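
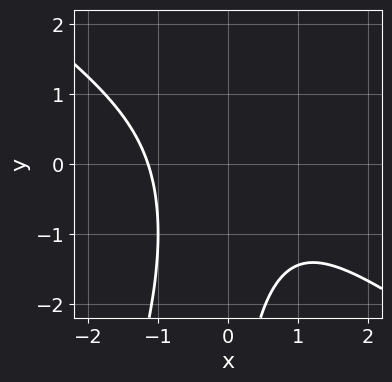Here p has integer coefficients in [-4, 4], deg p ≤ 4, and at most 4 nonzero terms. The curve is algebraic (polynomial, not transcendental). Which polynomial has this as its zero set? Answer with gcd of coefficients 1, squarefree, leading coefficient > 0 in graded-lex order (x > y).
deg p = 3.
Checking where it meets the axes: no y-intercept at any integer in the box.
Together with the visible shape, these determine p as stated.

2*x^3 + 2*x^2*y - x*y^2 + 3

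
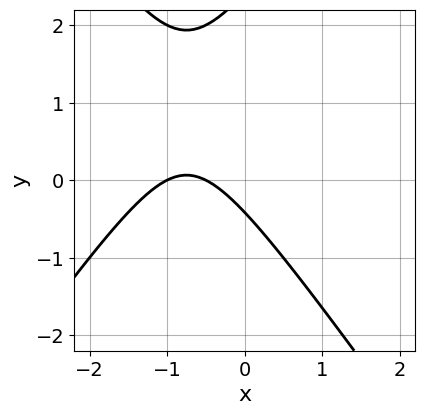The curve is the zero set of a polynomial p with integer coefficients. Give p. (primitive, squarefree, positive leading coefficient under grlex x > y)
2*x^2 - y^2 + 3*x + 2*y + 1

deg p = 2.
From the visible intercepts: it crosses the x-axis at the gridline x = -1.
Solving for integer coefficients yields p as stated.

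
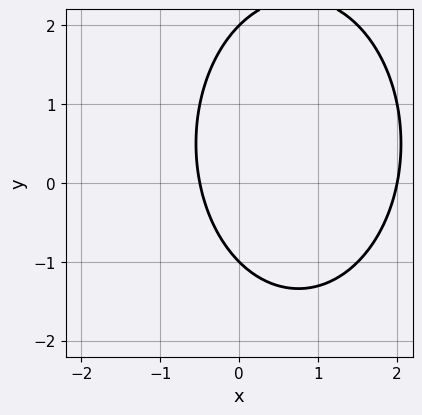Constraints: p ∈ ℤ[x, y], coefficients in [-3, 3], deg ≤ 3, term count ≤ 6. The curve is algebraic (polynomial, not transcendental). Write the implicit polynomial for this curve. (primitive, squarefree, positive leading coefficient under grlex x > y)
2*x^2 + y^2 - 3*x - y - 2

The degree is 2 — the shape is more complex than any degree-1 curve.
From the axis intercepts and sections: it meets the x-axis at x = 2 (among the integer gridlines); among the integer gridlines, it crosses the y-axis at y ∈ {-1, 2}.
Solving for integer coefficients yields p as stated.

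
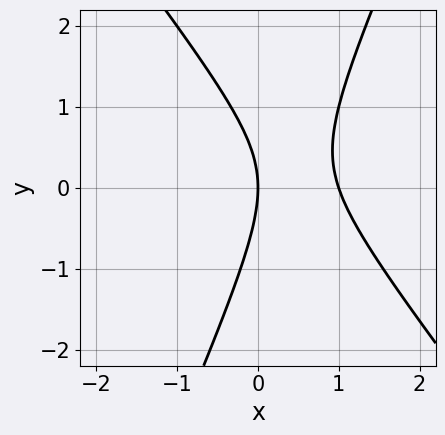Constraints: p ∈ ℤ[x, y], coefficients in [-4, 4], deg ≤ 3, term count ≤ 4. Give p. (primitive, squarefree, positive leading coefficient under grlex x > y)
3*x^2 + x*y - y^2 - 3*x

1. deg p = 2. No degree-1 curve has this shape.
2. Observable constraints: the x-axis gridline crossings are at x ∈ {0, 1}; one y-axis crossing is at y = 0.
3. Solving for integer coefficients yields p as stated.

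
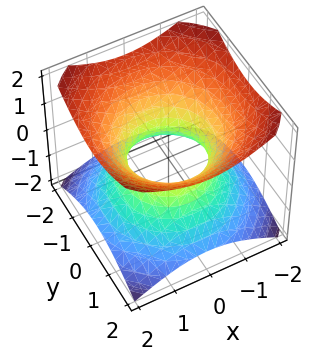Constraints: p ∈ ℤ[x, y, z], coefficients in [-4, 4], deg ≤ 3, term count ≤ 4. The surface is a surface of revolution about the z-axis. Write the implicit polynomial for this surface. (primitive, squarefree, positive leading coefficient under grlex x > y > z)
2*x^2 + 2*y^2 - 3*z^2 - 2

First, degree: the shape is more complex than any degree-1 surface, so deg p = 2.
Then, symmetries: the z-axis is an axis of rotation, so x and y enter only as x² + y².
Then, observable constraints: no z-intercept at any integer in the box; among the integer gridlines, it crosses the x-axis at x ∈ {-1, 1}; a circular section at z = 0 has radius exactly 1; the y-axis gridline crossings are at y ∈ {-1, 1}.
Finally, matching integer coefficients to the picture gives p.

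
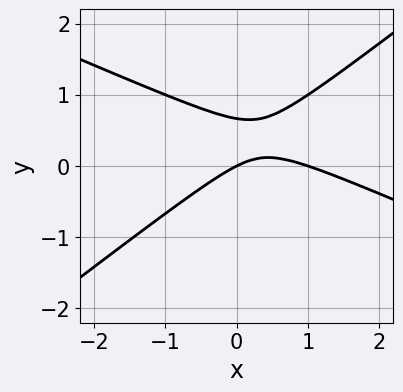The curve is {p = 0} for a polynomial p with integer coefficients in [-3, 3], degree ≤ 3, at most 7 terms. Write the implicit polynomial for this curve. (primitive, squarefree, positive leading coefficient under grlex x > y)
x^2 + x*y - 3*y^2 - x + 2*y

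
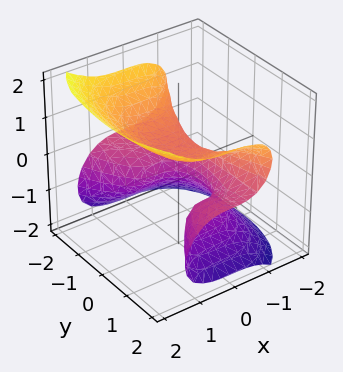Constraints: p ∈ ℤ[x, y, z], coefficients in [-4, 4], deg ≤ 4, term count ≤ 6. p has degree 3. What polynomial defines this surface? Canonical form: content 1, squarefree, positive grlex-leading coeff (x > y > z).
(a) deg p = 3. The shape is more complex than any degree-2 surface.
(b) Checking where it meets the axes: it misses every integer gridline on the y-axis.
(c) Assembling these constraints gives the stated polynomial.

3*x^3 + 2*y^2*z - 3*z^3 - 2*z^2 + 1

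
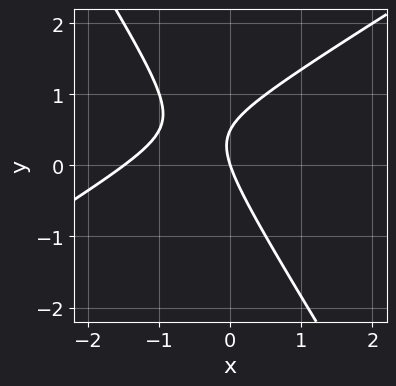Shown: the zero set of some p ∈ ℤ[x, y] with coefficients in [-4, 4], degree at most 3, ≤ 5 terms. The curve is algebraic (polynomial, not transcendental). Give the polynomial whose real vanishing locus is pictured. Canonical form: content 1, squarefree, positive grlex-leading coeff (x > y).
2*x^2 - 2*x*y - 2*y^2 + 3*x + y

deg p = 2. No degree-1 curve has this shape.
From the visible intercepts: it crosses the x-axis at the gridline x = 0; it crosses the y-axis at the gridline y = 0.
Putting this together gives p.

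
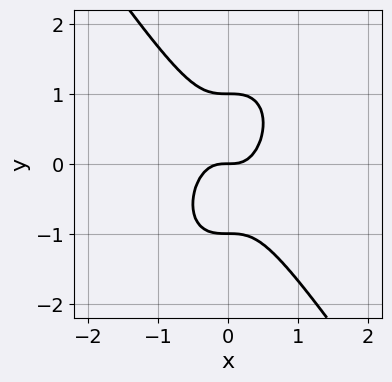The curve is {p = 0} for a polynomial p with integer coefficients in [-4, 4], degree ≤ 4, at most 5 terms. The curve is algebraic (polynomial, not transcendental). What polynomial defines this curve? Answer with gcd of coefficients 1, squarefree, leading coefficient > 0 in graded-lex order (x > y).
3*x^3 + y^3 - y

(a) Degree: a generic line meets the curve in up to 3 points, so deg p = 3.
(b) From the axis intercepts and sections: the y-axis gridline crossings are at y ∈ {-1, 0, 1}; it meets the x-axis at x = 0 (among the integer gridlines).
(c) The integer polynomial consistent with all of this is the stated p.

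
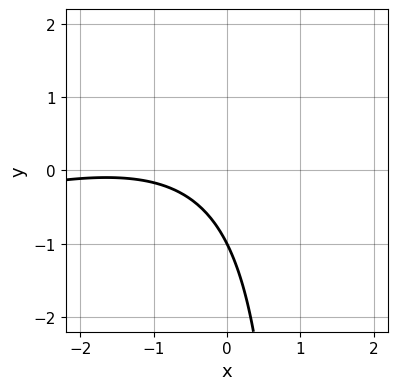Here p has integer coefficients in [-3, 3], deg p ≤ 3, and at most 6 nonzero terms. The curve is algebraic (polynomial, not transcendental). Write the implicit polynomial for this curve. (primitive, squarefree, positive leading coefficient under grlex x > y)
x^2 - 3*x*y + 3*x + 3*y + 3

First, degree: a generic line meets the curve in up to 2 points, so deg p = 2.
Next, against the integer gridlines: it crosses the y-axis at the gridline y = -1; no x-intercept at any integer in the box.
Finally, these observations pin down the coefficients.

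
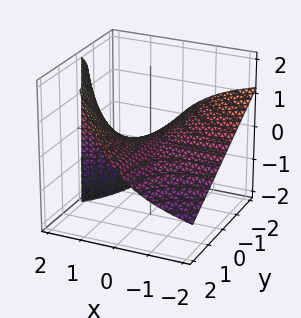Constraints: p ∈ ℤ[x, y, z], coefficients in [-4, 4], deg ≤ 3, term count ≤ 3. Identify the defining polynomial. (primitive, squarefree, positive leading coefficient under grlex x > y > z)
x*y + x*z - 2*z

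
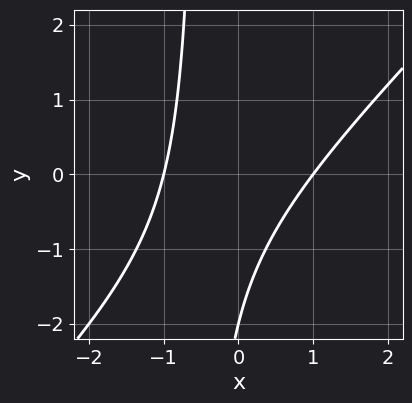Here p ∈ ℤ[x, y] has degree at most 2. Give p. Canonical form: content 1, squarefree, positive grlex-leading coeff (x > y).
First, the degree is 2 — no degree-1 curve has this shape.
Next, observable constraints: among the integer gridlines, it crosses the x-axis at x ∈ {-1, 1}; it crosses the y-axis at the gridline y = -2.
Finally, solving for integer coefficients yields p as stated.

2*x^2 - 2*x*y - y - 2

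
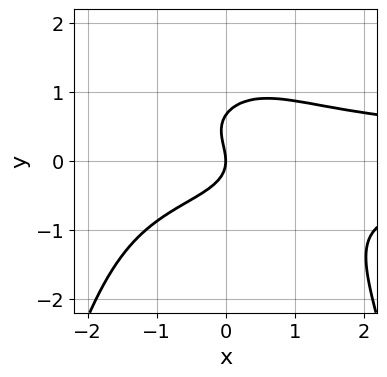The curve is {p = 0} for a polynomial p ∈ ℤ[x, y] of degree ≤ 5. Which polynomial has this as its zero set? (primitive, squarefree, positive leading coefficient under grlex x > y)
(a) Degree: a generic line meets the curve in up to 4 points, so deg p = 4.
(b) From the axis intercepts and sections: it meets the x-axis at x = 0 (among the integer gridlines); one y-axis crossing is at y = 0.
(c) Together with the visible shape, these determine p as stated.

2*x^2*y^2 + 3*y^3 - 2*y^2 - 2*x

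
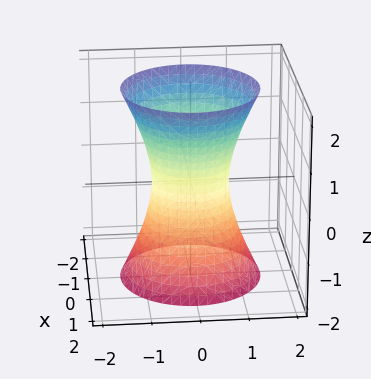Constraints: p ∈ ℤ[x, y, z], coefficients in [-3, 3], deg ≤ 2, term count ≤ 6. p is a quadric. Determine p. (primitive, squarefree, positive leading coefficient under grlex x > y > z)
3*x^2 + 3*y^2 - z^2 - 2

1. deg p = 2.
2. Symmetry: the surface is invariant under rotation about z: p = q(x² + y², z); the z ↦ −z reflection is a symmetry, so z appears only in even powers.
3. Checking where it meets the axes: a circular section at z = 2 has radius between 1 and 2; it misses every integer gridline on the z-axis.
4. Assembling these constraints gives the stated polynomial.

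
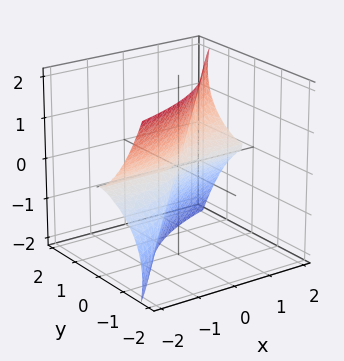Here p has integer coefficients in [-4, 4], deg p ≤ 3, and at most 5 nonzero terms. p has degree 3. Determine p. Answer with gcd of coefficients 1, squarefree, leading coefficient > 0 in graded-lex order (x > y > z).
(a) deg p = 3. No degree-2 surface has this shape.
(b) Observable constraints: the visible x-axis segment lies entirely on the surface; it meets the z-axis at z = 0 (among the integer gridlines).
(c) Solving for integer coefficients yields p as stated.

x*y*z + 3*x*z^2 - y^3 - 3*y*z^2 - z^3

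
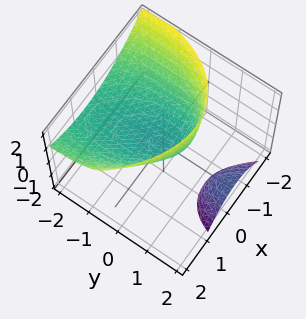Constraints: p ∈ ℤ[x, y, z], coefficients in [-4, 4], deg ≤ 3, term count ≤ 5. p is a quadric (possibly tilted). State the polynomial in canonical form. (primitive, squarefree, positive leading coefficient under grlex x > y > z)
2*x^2 + x*y + y^2 + 3*y*z - 3*z

1. I count 2 distinct pieces.
2. Degree: no degree-1 surface has this shape, so deg p = 2.
3. Against the integer gridlines: one x-axis crossing is at x = 0; it crosses the y-axis at the gridline y = 0; one z-axis crossing is at z = 0.
4. Together with the visible shape, these determine p as stated.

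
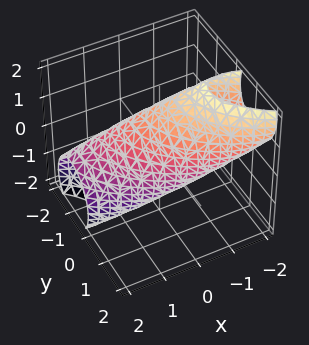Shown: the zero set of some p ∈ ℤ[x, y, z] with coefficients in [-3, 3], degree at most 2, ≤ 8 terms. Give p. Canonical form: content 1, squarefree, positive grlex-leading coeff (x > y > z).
1. The degree is 2 — the shape is more complex than any degree-1 surface.
2. Checking where it meets the axes: among the integer gridlines, it crosses the y-axis at y ∈ {-1, 1}.
3. Putting this together gives p.

2*x^2 + 3*x*y + 3*x*z + 3*y^2 + 2*z^2 - 3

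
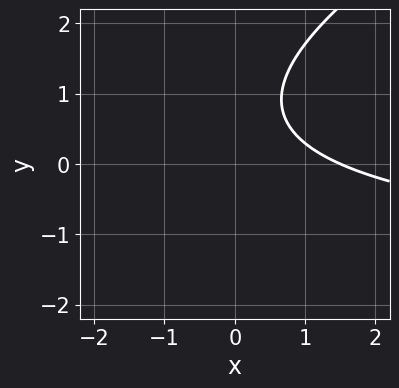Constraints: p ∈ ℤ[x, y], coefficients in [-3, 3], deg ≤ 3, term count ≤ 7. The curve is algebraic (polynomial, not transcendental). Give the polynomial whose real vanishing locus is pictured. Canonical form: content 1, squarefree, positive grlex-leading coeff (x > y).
x*y - 2*y^2 + 2*x + 3*y - 3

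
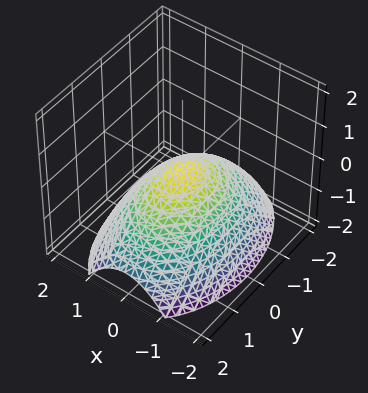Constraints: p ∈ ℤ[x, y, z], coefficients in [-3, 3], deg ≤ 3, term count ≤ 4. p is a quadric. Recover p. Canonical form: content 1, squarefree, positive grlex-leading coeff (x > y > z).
2*x^2 + y^2 + 3*z

(a) deg p = 2. A single bowl opening along one axis; a quadric.
(b) Symmetries: it's symmetric under y → −y, forcing even powers of y; the x ↦ −x reflection is a symmetry, so x appears only in even powers.
(c) Observable constraints: one z-axis crossing is at z = 0; one y-axis crossing is at y = 0; it meets the x-axis at x = 0 (among the integer gridlines).
(d) Solving for integer coefficients yields p as stated.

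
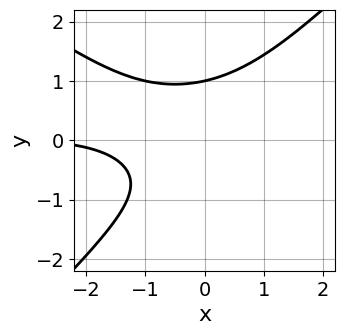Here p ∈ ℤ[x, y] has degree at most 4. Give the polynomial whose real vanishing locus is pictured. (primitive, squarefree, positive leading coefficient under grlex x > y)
2*x^2*y + x*y^2 - 3*y^3 + x + 3

1. deg p = 3. A generic line meets the curve in up to 3 points.
2. Against the integer gridlines: it meets the y-axis at y = 1 (among the integer gridlines); no x-intercept at any integer in the box.
3. Together with the visible shape, these determine p as stated.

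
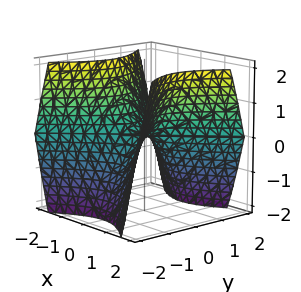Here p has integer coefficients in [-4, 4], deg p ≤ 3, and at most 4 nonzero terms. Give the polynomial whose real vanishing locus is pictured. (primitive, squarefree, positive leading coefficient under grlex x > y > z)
x^2 - y^2 - z

1. The degree is 2 — a saddle surface; a quadric.
2. Symmetries: mirror symmetry x ↦ −x ⇒ only even powers of x; mirror symmetry y ↦ −y ⇒ only even powers of y.
3. Checking where it meets the axes: one x-axis crossing is at x = 0; one z-axis crossing is at z = 0; it meets the y-axis at y = 0 (among the integer gridlines).
4. Fitting integer coefficients to these (and the overall shape) gives p.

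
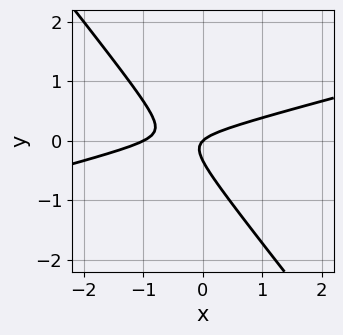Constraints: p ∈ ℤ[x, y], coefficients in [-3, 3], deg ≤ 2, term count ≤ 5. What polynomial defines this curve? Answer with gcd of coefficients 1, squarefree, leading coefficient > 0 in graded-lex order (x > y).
First, degree: a generic line meets the curve in up to 2 points, so deg p = 2.
Next, against the integer gridlines: one y-axis crossing is at y = 0; among the integer gridlines, it crosses the x-axis at x ∈ {-1, 0}.
Finally, solving for integer coefficients yields p as stated.

x^2 - 3*x*y - 3*y^2 + x - y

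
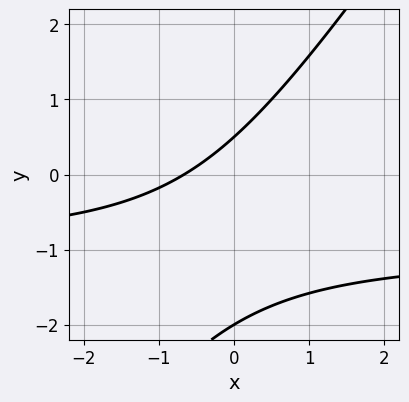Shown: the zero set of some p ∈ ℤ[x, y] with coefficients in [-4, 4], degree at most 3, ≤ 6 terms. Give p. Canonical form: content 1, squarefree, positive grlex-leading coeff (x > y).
3*x*y - 2*y^2 + 3*x - 3*y + 2

First, deg p = 2. No degree-1 curve has this shape.
Then, against the integer gridlines: it meets the y-axis at y = -2 (among the integer gridlines).
Finally, assembling these constraints gives the stated polynomial.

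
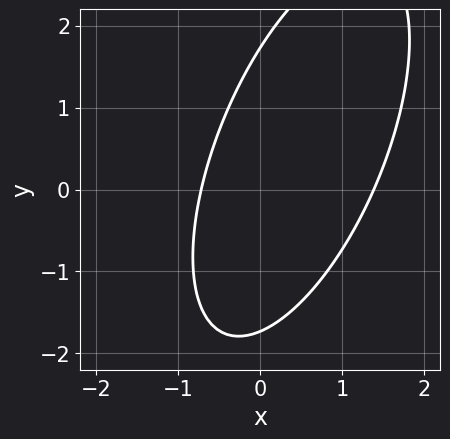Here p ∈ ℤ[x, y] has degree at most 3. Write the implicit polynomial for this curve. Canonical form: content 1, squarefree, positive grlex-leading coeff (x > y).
3*x^2 - 2*x*y + y^2 - 2*x - 3

(a) Degree: a generic line meets the curve in up to 2 points, so deg p = 2.
(b) Matching integer coefficients to the picture gives p.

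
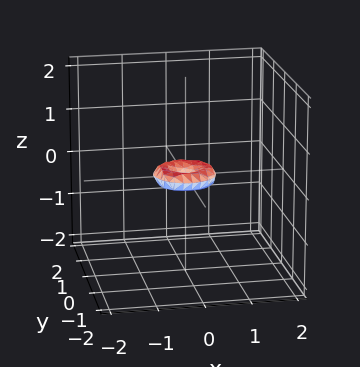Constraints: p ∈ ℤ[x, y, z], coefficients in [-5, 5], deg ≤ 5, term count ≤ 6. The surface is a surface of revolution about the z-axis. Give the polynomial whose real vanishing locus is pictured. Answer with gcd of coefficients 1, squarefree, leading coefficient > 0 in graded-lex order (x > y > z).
deg p = 4.
Symmetries: the z-axis is an axis of rotation, so x and y enter only as x² + y².
Checking where it meets the axes: it crosses the x-axis at the gridline x = 0; one z-axis crossing is at z = 0; a circular section at z = 0 has radius between 0 and 1; it meets the y-axis at y = 0 (among the integer gridlines).
Matching integer coefficients to the picture gives p.

2*x^4 + 4*x^2*y^2 + 2*y^4 - x^2 - y^2 + 3*z^2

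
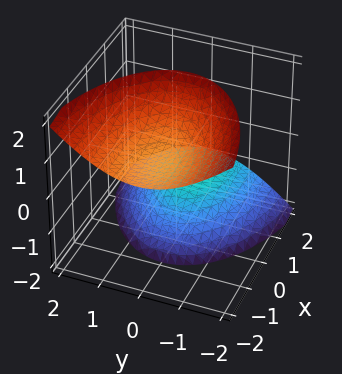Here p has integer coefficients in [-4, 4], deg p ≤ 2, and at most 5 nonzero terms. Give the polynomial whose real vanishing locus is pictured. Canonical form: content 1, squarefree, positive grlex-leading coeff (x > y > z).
First, there are 2 components.
Then, the degree is 2 — a generic line meets the surface in up to 2 points.
Next, checking where it meets the axes: it misses every integer gridline on the x-axis; no y-intercept at any integer in the box.
Finally, these observations pin down the coefficients.

x^2 + 3*x*z + 3*y^2 - 2*z^2 + 3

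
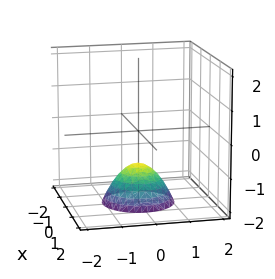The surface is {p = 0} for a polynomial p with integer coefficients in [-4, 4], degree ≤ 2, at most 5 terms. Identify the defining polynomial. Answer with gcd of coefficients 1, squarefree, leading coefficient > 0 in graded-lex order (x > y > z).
x^2 + y^2 + z + 1

1. The degree is 2 — a generic line meets the surface in up to 2 points.
2. Symmetry: every cross-section ⟂ z is a circle, so x, y appear only via x² + y².
3. From the axis intercepts and sections: the surface avoids every integer y-axis point in the box; one z-axis crossing is at z = -1.
4. Solving for integer coefficients yields p as stated.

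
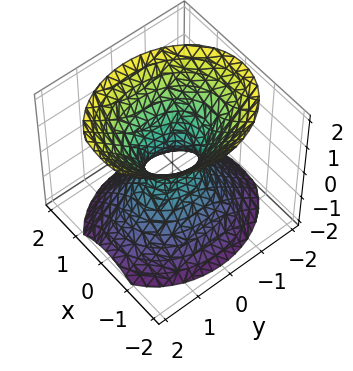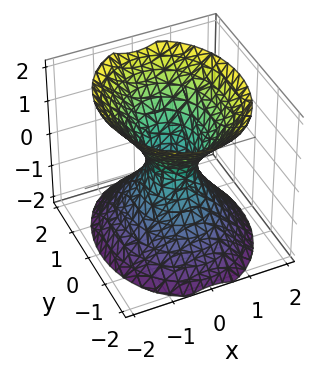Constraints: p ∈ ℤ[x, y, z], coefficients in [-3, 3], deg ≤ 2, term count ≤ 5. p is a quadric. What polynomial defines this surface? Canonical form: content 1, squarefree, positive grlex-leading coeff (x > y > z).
First, degree: an hourglass — one-sheet hyperboloid; a quadric, so deg p = 2.
Then, symmetries: mirror symmetry y ↦ −y ⇒ only even powers of y; mirror symmetry z ↦ −z ⇒ only even powers of z; it's symmetric under x → −x, forcing even powers of x.
Then, reading off the gridlines: it misses every integer gridline on the z-axis.
Finally, fitting integer coefficients to these (and the overall shape) gives p.

3*x^2 + 2*y^2 - 2*z^2 - 1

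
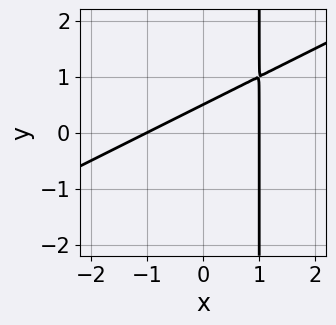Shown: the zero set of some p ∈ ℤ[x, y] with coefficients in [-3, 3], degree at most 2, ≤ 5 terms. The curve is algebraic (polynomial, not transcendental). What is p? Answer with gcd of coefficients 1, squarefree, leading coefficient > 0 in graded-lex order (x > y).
x^2 - 2*x*y + 2*y - 1

deg p = 2. The shape is more complex than any degree-1 curve.
Against the integer gridlines: the x-axis gridline crossings are at x ∈ {-1, 1}.
These observations pin down the coefficients.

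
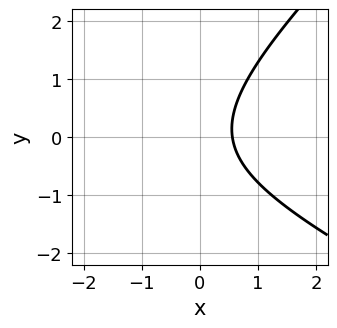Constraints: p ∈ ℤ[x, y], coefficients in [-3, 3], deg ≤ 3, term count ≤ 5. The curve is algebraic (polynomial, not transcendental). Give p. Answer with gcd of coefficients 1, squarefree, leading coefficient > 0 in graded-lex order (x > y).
x^2 + x*y - 2*y^2 + 3*x - 2

1. The degree is 2 — a generic line meets the curve in up to 2 points.
2. From the axis intercepts and sections: it misses every integer gridline on the y-axis.
3. These observations pin down the coefficients.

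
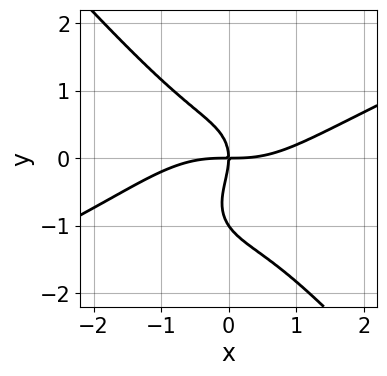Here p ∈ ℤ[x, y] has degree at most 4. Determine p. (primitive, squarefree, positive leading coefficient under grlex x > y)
x^4 - 2*x^3*y - 2*y^4 - 2*y^3 - 3*x*y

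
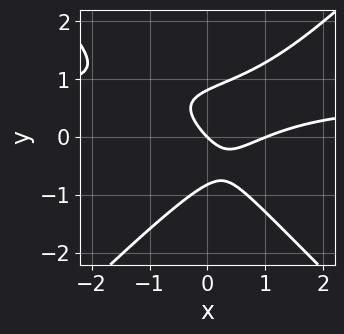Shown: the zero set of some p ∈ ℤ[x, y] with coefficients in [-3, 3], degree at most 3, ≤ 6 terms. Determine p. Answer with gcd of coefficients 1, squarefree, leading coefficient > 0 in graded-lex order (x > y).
First, degree: no degree-2 curve has this shape, so deg p = 3.
Then, against the integer gridlines: it meets the y-axis at y = 0 (among the integer gridlines); the x-axis gridline crossings are at x ∈ {0, 1}.
Finally, putting this together gives p.

3*x^2*y - 3*y^3 - 2*x^2 + 2*x + 2*y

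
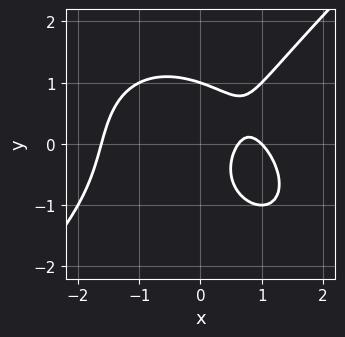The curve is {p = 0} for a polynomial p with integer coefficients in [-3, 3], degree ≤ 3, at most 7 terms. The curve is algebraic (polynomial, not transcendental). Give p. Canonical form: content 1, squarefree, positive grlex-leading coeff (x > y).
x^3 - y^3 + x*y - 2*x + 1

The degree is 3 — a generic line meets the curve in up to 3 points.
Checking where it meets the axes: it crosses the x-axis at the gridline x = 1; it crosses the y-axis at the gridline y = 1.
The integer polynomial consistent with all of this is the stated p.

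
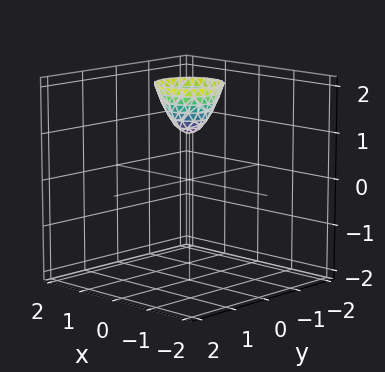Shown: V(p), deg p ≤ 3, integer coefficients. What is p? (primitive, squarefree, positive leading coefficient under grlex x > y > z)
Degree: a generic line meets the surface in up to 2 points, so deg p = 2.
By symmetry, the surface is invariant under rotation about z: p = q(x² + y², z).
From the visible intercepts: a circular section at z = 2 has radius between 0 and 1; one z-axis crossing is at z = 1; it misses every integer gridline on the y-axis; it misses every integer gridline on the x-axis.
Assembling these constraints gives the stated polynomial.

2*x^2 + 2*y^2 - z + 1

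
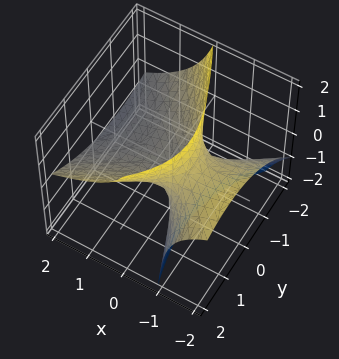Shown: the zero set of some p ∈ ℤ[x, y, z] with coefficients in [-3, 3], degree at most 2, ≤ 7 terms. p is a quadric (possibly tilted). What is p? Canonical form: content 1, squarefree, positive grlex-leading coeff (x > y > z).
x^2 - x*y + 3*x*z - y^2 + 2*z

First, deg p = 2.
Then, checking where it meets the axes: it crosses the z-axis at the gridline z = 0; it crosses the x-axis at the gridline x = 0; one y-axis crossing is at y = 0.
Finally, together with the visible shape, these determine p as stated.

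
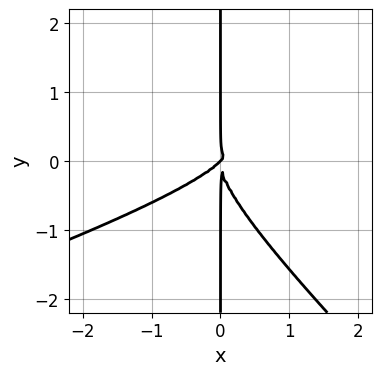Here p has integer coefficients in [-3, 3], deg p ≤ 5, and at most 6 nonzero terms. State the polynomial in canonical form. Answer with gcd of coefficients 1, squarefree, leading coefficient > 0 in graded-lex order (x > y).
x^3*y - 2*x^2*y^2 - 3*x*y^3 - 2*x^3 + 2*x^2*y

First, the degree is 4 — the shape is more complex than any degree-3 curve.
Next, reading off the gridlines: every point of the y-axis in the box is on the curve; one x-axis crossing is at x = 0.
Finally, together with the visible shape, these determine p as stated.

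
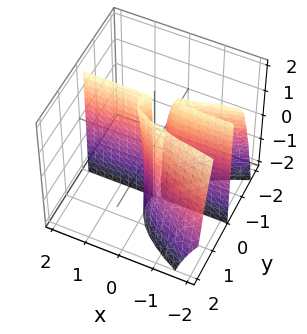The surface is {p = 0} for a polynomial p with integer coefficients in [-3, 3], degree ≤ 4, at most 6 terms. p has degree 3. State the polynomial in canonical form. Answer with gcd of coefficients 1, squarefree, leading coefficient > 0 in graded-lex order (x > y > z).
The picture has 2 separate pieces. Treating them together as one polynomial.
Degree: a generic line meets the surface in up to 3 points, so deg p = 3.
Checking where it meets the axes: the visible x-axis segment lies entirely on the surface; the visible z-axis segment lies entirely on the surface.
Solving for integer coefficients yields p as stated.

x*y*z - 3*y^3 - 3*x*y + 2*y^2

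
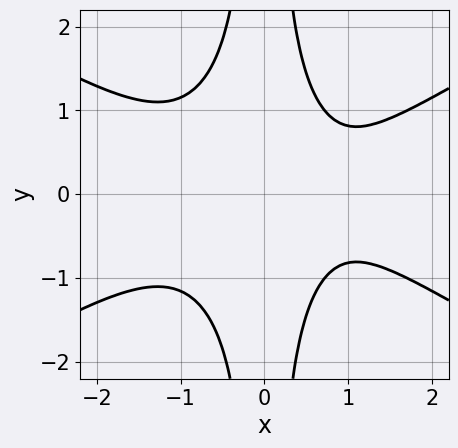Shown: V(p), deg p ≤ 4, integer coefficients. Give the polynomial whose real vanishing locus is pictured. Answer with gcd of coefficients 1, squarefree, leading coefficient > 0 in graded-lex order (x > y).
First, the degree is 4 — no degree-3 curve has this shape.
Then, symmetries: mirror symmetry y ↦ −y ⇒ only even powers of y.
Then, against the integer gridlines: it misses every integer gridline on the y-axis; it misses every integer gridline on the x-axis.
Finally, assembling these constraints gives the stated polynomial.

x^4 - 3*x^2*y^2 - x + 2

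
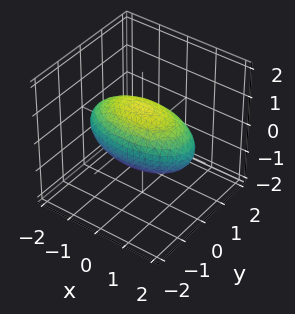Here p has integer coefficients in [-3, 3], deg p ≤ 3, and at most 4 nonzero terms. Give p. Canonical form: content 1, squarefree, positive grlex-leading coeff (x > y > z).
First, deg p = 2.
Next, symmetries: it's symmetric under z → −z, forcing even powers of z; the x ↦ −x reflection is a symmetry, so x appears only in even powers; mirror symmetry y ↦ −y ⇒ only even powers of y.
Then, against the integer gridlines: the z-axis gridline crossings are at z ∈ {-1, 1}; among the integer gridlines, it crosses the y-axis at y ∈ {-1, 1}.
Finally, putting this together gives p.

x^2 + 3*y^2 + 3*z^2 - 3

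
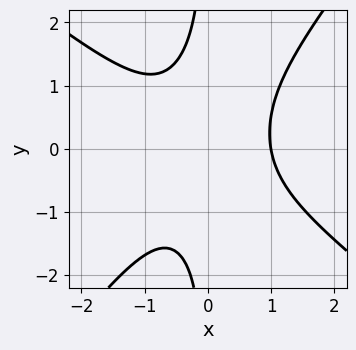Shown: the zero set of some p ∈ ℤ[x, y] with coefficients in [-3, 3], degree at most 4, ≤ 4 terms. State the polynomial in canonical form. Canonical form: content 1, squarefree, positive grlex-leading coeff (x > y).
2*x^3 + x^2*y - 2*x*y^2 - 2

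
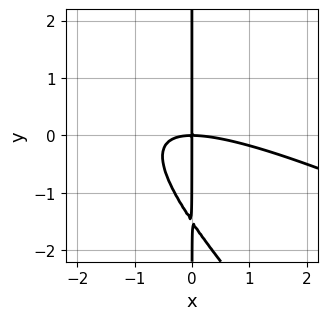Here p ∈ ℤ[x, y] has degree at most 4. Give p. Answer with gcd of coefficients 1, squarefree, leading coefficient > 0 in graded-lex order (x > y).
(a) deg p = 3. A generic line meets the curve in up to 3 points.
(b) From the visible intercepts: it crosses the x-axis at the gridline x = 0; the visible y-axis segment lies entirely on the curve.
(c) Solving for integer coefficients yields p as stated.

x^3 + 3*x^2*y + 2*x*y^2 + 3*x*y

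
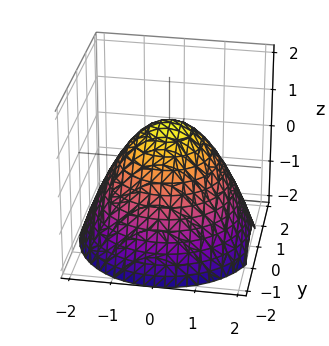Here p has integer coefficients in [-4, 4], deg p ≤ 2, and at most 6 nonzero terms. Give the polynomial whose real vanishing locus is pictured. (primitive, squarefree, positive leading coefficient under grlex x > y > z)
2*x^2 + 2*y^2 + 3*z - 3

1. Degree: no degree-1 surface has this shape, so deg p = 2.
2. Symmetry: the z-axis is an axis of rotation, so x and y enter only as x² + y².
3. From the visible intercepts: one z-axis crossing is at z = 1; a circular section at z = -1 has radius between 1 and 2.
4. Putting this together gives p.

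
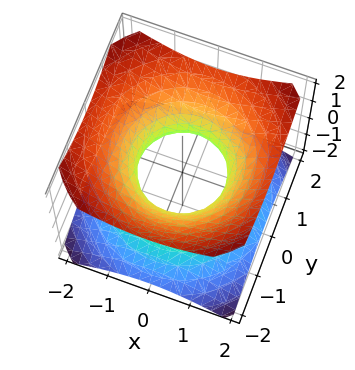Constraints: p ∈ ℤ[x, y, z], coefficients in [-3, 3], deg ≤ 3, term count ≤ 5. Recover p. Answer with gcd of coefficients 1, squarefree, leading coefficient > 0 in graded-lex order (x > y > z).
2*x^2 + 2*y^2 - 3*z^2 - 2

(a) deg p = 2. One connected sheet with a waist; a quadric.
(b) Symmetries: rotational symmetry about the z-axis ⇒ p depends on x, y only through x² + y²; the z ↦ −z reflection is a symmetry, so z appears only in even powers.
(c) Checking where it meets the axes: no z-intercept at any integer in the box; a circular section at z = 0 has radius exactly 1.
(d) Solving for integer coefficients yields p as stated. Check: (-1, 0, 0) on the x-axis lies on the surface, and p(-1, 0, 0) = 0. ✓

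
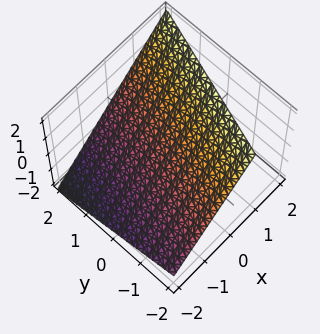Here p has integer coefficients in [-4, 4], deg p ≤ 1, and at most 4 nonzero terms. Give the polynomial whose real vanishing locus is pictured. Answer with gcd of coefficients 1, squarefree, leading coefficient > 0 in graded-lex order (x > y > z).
3*x - y - 3*z + 2

1. Degree: every cross-section is a straight line — this is a plane, so deg p = 1.
2. Observable constraints: one y-axis crossing is at y = 2.
3. Solving for integer coefficients yields p as stated.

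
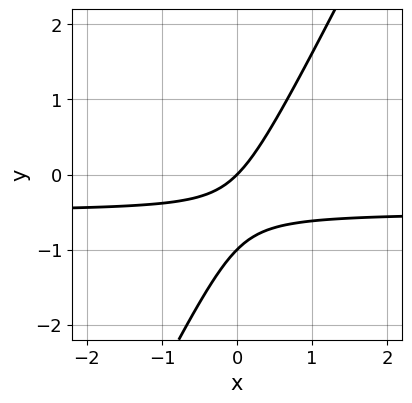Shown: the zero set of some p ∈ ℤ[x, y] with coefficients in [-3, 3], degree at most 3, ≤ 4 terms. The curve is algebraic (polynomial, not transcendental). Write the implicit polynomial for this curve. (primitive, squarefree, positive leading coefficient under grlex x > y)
(a) The degree is 2 — a generic line meets the curve in up to 2 points.
(b) From the visible intercepts: among the integer gridlines, it crosses the y-axis at y ∈ {-1, 0}; it crosses the x-axis at the gridline x = 0.
(c) Matching integer coefficients to the picture gives p.

2*x*y - y^2 + x - y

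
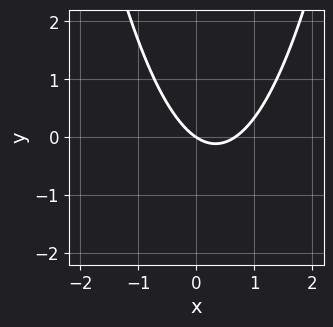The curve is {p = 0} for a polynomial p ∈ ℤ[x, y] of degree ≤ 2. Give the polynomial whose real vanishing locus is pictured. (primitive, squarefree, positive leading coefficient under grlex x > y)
3*x^2 - 2*x - 3*y

First, deg p = 2.
Next, from the visible intercepts: one x-axis crossing is at x = 0; it crosses the y-axis at the gridline y = 0.
Finally, solving for integer coefficients yields p as stated.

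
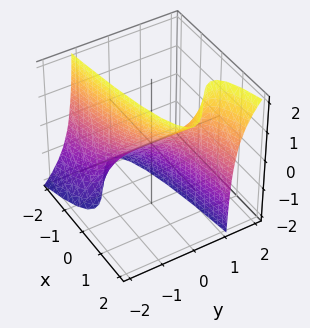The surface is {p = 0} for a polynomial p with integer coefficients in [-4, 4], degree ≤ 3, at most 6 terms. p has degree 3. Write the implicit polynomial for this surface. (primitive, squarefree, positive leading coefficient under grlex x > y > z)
(a) deg p = 3. No degree-2 surface has this shape.
(b) Checking where it meets the axes: one y-axis crossing is at y = 0; it crosses the x-axis at the gridline x = 0; it crosses the z-axis at the gridline z = 0.
(c) Fitting integer coefficients to these (and the overall shape) gives p.

y^3 - y^2*z - x + z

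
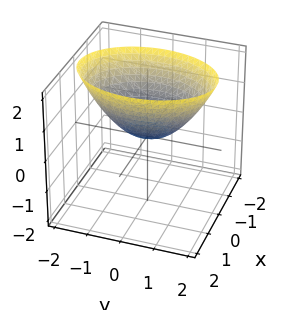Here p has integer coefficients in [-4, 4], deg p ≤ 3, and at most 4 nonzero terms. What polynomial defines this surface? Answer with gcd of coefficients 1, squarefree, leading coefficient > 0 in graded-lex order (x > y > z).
First, deg p = 2. A single bowl opening along one axis; a quadric.
Then, symmetries: mirror symmetry x ↦ −x ⇒ only even powers of x; the y ↦ −y reflection is a symmetry, so y appears only in even powers.
Then, against the integer gridlines: it meets the y-axis at y = 0 (among the integer gridlines); one x-axis crossing is at x = 0; one z-axis crossing is at z = 0.
Finally, these observations pin down the coefficients.

2*x^2 + y^2 - 2*z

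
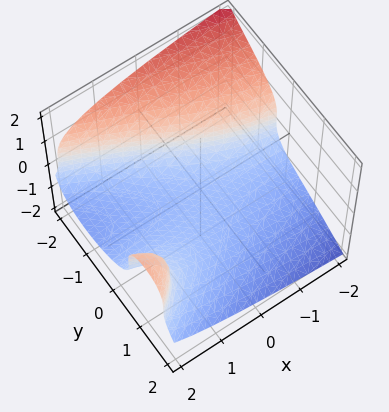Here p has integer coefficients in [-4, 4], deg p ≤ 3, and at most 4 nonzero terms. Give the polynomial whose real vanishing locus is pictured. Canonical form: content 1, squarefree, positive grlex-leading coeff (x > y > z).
y^3 + 2*z^3 - 2*x*y + 2

First, the degree is 3 — no degree-2 surface has this shape.
Then, reading off the gridlines: the surface avoids every integer x-axis point in the box; it crosses the z-axis at the gridline z = -1.
Finally, the integer polynomial consistent with all of this is the stated p.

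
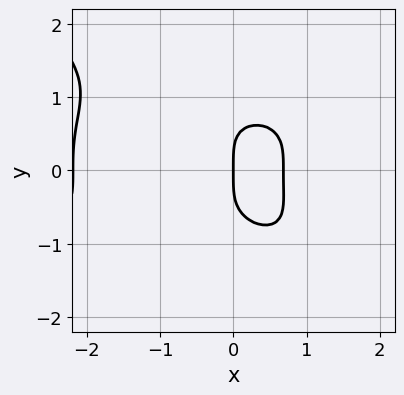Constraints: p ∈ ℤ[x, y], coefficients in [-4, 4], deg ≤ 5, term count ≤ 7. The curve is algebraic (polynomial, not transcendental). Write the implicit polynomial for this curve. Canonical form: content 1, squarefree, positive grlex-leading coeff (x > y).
2*x*y^3 + 3*y^4 + 2*x^3 + 3*x^2 - 3*x

(a) deg p = 4. The shape is more complex than any degree-3 curve.
(b) Checking where it meets the axes: it crosses the x-axis at the gridline x = 0; it crosses the y-axis at the gridline y = 0.
(c) Putting this together gives p.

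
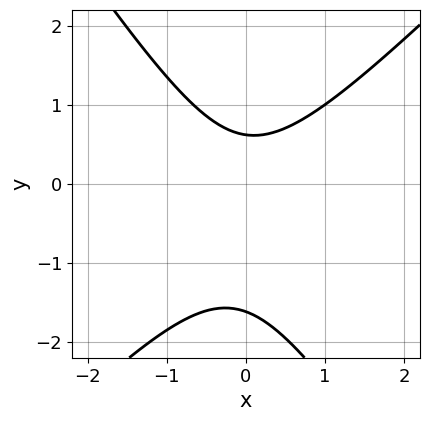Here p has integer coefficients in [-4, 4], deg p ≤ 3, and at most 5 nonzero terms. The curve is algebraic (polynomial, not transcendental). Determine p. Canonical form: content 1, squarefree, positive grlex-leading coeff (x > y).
3*x^2 - x*y - 2*y^2 - 2*y + 2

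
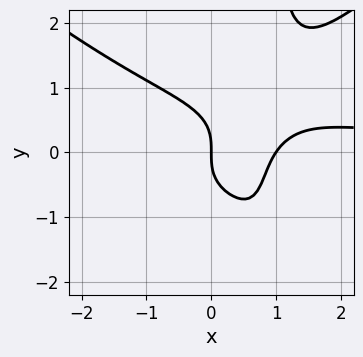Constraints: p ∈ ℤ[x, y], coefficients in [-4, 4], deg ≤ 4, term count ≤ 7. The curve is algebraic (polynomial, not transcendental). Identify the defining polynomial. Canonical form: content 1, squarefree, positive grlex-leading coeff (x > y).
2*x^3*y - 3*x*y^3 + 3*y^3 - 3*x^2 + 3*x

1. The degree is 4 — the shape is more complex than any degree-3 curve.
2. Reading off the gridlines: the x-axis gridline crossings are at x ∈ {0, 1}; it crosses the y-axis at the gridline y = 0.
3. The integer polynomial consistent with all of this is the stated p.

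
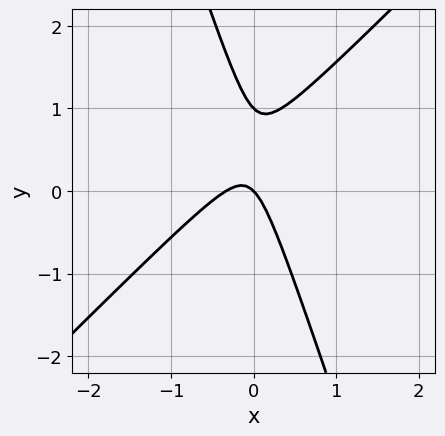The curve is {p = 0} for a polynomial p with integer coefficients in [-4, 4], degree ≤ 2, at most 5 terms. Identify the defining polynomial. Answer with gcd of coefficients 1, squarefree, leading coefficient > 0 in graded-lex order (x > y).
(a) The degree is 2 — the shape is more complex than any degree-1 curve.
(b) Observable constraints: it meets the x-axis at x = 0 (among the integer gridlines); among the integer gridlines, it crosses the y-axis at y ∈ {0, 1}.
(c) Assembling these constraints gives the stated polynomial.

3*x^2 - 2*x*y - y^2 + x + y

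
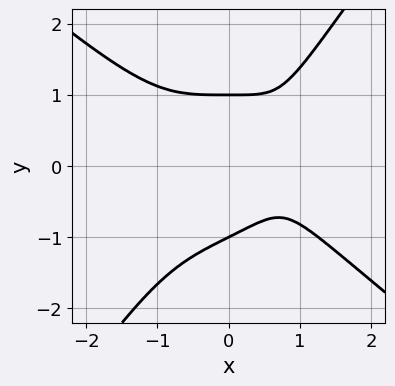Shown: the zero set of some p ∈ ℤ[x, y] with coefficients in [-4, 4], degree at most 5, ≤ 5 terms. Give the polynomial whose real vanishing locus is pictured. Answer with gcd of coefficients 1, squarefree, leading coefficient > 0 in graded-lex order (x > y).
x^4 + x*y^3 - y^4 - x + 1

First, the degree is 4 — the shape is more complex than any degree-3 curve.
Next, against the integer gridlines: the y-axis gridline crossings are at y ∈ {-1, 1}; it misses every integer gridline on the x-axis.
Finally, matching integer coefficients to the picture gives p.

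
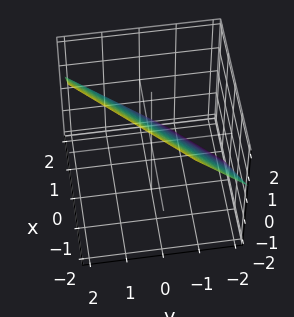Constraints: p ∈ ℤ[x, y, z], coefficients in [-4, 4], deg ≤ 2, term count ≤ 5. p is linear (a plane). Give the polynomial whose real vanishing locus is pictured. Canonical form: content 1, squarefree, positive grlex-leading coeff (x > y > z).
Degree: every cross-section is a straight line — this is a plane, so deg p = 1.
Solving for integer coefficients yields p as stated.

3*x - 3*y + 3*z - 2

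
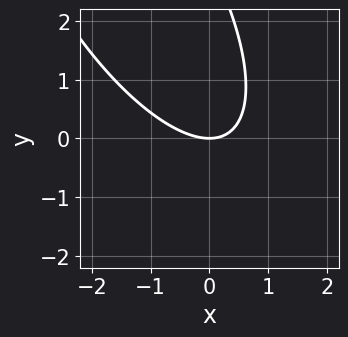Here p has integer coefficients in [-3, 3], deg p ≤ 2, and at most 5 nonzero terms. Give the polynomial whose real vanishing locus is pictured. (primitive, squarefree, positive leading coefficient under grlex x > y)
(a) Degree: the shape is more complex than any degree-1 curve, so deg p = 2.
(b) Against the integer gridlines: it crosses the x-axis at the gridline x = 0; it meets the y-axis at y = 0 (among the integer gridlines).
(c) The integer polynomial consistent with all of this is the stated p.

2*x^2 + 2*x*y + y^2 - 3*y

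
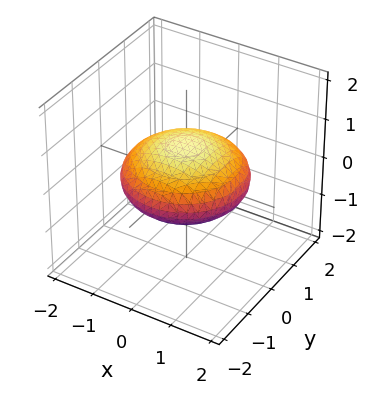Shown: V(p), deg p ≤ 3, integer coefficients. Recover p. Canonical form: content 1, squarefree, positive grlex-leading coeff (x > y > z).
x^2 + y^2 + 3*z^2 - 2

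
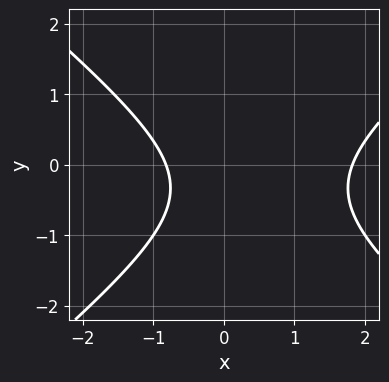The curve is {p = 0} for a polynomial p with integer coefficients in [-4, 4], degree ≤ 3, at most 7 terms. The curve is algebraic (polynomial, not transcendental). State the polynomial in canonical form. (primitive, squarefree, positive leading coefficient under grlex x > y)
1. deg p = 2. No degree-1 curve has this shape.
2. Against the integer gridlines: it misses every integer gridline on the y-axis.
3. Solving for integer coefficients yields p as stated.

2*x^2 - 3*y^2 - 2*x - 2*y - 3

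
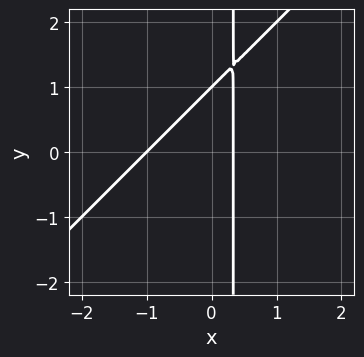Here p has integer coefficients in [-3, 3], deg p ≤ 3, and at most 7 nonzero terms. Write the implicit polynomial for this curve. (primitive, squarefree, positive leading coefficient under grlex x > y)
3*x^2 - 3*x*y + 2*x + y - 1

The degree is 2 — the shape is more complex than any degree-1 curve.
From the visible intercepts: it meets the y-axis at y = 1 (among the integer gridlines); it crosses the x-axis at the gridline x = -1.
Putting this together gives p.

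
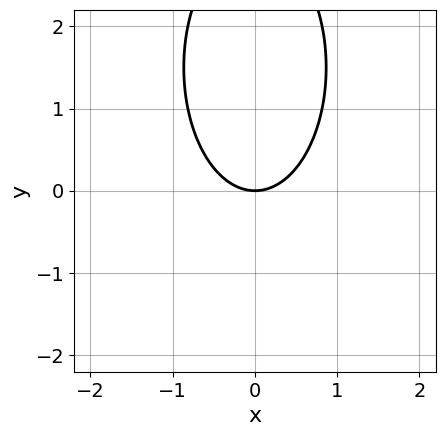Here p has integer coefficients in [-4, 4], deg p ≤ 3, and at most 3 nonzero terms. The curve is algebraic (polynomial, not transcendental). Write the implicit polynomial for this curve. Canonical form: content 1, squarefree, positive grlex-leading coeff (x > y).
First, degree: a generic line meets the curve in up to 2 points, so deg p = 2.
Then, symmetries: mirror symmetry x ↦ −x ⇒ only even powers of x.
Next, checking where it meets the axes: it meets the x-axis at x = 0 (among the integer gridlines); it crosses the y-axis at the gridline y = 0.
Finally, matching integer coefficients to the picture gives p.

3*x^2 + y^2 - 3*y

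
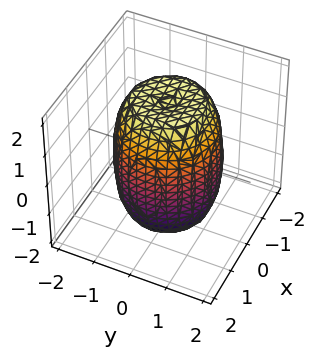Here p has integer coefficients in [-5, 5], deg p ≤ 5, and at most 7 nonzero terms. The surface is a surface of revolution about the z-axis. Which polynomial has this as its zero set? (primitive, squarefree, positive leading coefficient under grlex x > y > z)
2*x^4 + 4*x^2*y^2 + 2*y^4 - 2*x^2 - 2*y^2 + z^2 - 3

(a) The degree is 4 — a generic line meets the surface in up to 4 points.
(b) Symmetry: the surface is invariant under rotation about z: p = q(x² + y², z).
(c) Checking where it meets the axes: a circular section at z = -1 has radius between 1 and 2.
(d) The integer polynomial consistent with all of this is the stated p.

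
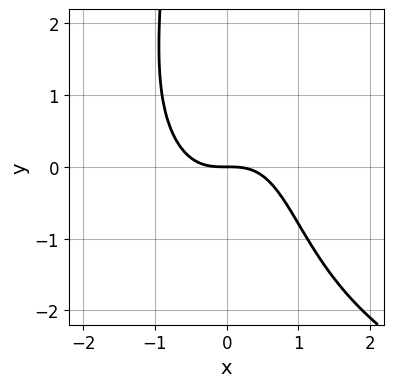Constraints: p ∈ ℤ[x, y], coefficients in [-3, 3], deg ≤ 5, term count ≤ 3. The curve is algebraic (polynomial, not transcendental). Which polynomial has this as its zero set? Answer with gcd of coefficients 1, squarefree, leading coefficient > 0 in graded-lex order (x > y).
x^2*y^2 - 3*x^3 - 3*y

1. The degree is 4 — the shape is more complex than any degree-3 curve.
2. From the axis intercepts and sections: one y-axis crossing is at y = 0; it crosses the x-axis at the gridline x = 0.
3. Matching integer coefficients to the picture gives p.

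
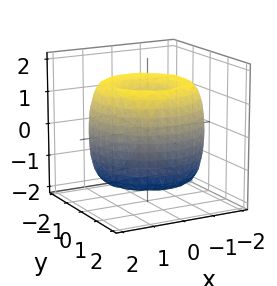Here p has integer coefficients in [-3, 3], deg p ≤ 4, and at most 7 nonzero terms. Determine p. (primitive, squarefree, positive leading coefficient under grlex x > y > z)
x^4 + 2*x^2*y^2 + y^4 - 3*x^2 - 3*y^2 + z^2

(a) The degree is 4 — a generic line meets the surface in up to 4 points.
(b) Symmetries: every cross-section ⟂ z is a circle, so x, y appear only via x² + y².
(c) From the visible intercepts: it crosses the z-axis at the gridline z = 0; a circular section at z = 0 has radius between 1 and 2.
(d) The integer polynomial consistent with all of this is the stated p.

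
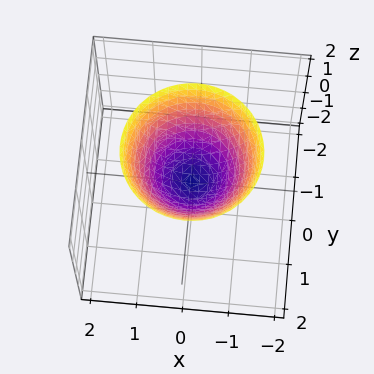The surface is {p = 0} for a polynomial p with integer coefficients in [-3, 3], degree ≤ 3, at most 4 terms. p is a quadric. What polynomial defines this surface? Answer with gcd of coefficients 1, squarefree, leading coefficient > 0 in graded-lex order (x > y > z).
x^2 + y^2 - z

First, degree: a single bowl opening along one axis; a quadric, so deg p = 2.
Next, by symmetry, the surface is invariant under rotation about z: p = q(x² + y², z).
Then, from the axis intercepts and sections: a circular section at z = 2 has radius between 1 and 2; one y-axis crossing is at y = 0.
Finally, assembling these constraints gives the stated polynomial.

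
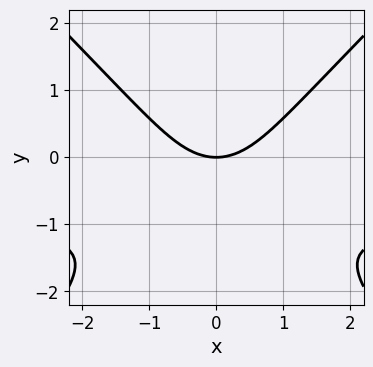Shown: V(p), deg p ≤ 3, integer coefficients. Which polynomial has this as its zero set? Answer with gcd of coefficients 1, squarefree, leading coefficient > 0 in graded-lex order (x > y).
First, degree: a generic line meets the curve in up to 3 points, so deg p = 3.
Then, symmetries: the x ↦ −x reflection is a symmetry, so x appears only in even powers.
Then, against the integer gridlines: it crosses the x-axis at the gridline x = 0; it crosses the y-axis at the gridline y = 0.
Finally, these observations pin down the coefficients.

2*x^2*y - 2*y^3 + 2*x^2 - 3*y^2 - 3*y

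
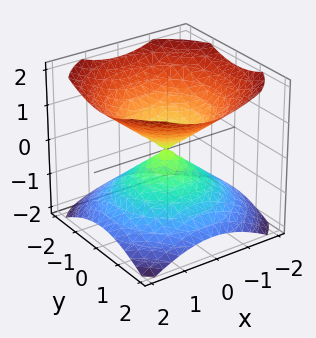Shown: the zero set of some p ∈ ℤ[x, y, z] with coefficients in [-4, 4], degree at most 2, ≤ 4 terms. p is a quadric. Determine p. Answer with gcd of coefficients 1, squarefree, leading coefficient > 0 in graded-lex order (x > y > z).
2*x^2 + 2*y^2 - 3*z^2

I count 2 distinct pieces. Treating them together as one polynomial.
Degree: two nappes meeting at a single point; a quadric, so deg p = 2.
Symmetries: mirror symmetry z ↦ −z ⇒ only even powers of z; the surface is invariant under rotation about z: p = q(x² + y², z).
Observable constraints: a circular section at z = 1 has radius between 1 and 2; it meets the y-axis at y = 0 (among the integer gridlines).
These observations pin down the coefficients.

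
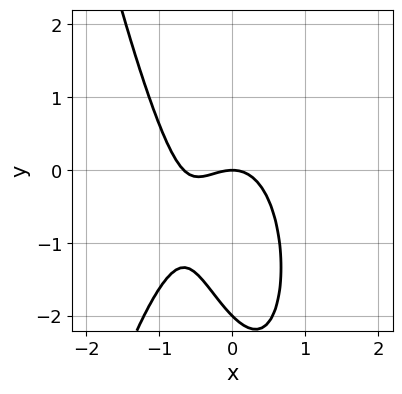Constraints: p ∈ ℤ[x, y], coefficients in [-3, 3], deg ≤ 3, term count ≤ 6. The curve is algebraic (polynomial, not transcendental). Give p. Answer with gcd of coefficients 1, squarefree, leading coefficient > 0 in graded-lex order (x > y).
First, the degree is 3 — no degree-2 curve has this shape.
Then, reading off the gridlines: among the integer gridlines, it crosses the y-axis at y ∈ {-2, 0}; one x-axis crossing is at x = 0.
Finally, putting this together gives p.

3*x^3 + 2*x^2 + x*y + y^2 + 2*y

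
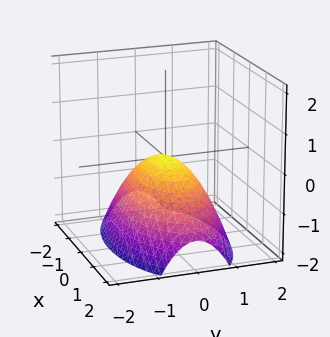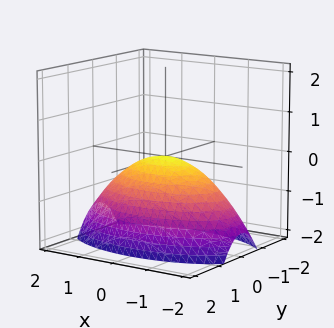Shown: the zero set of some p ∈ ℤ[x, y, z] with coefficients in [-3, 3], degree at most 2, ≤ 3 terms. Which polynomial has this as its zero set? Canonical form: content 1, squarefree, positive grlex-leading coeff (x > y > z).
x^2 + 3*y^2 + 3*z

1. The degree is 2 — a single bowl opening along one axis; a quadric.
2. Symmetries: mirror symmetry x ↦ −x ⇒ only even powers of x; the y ↦ −y reflection is a symmetry, so y appears only in even powers.
3. From the visible intercepts: it meets the z-axis at z = 0 (among the integer gridlines); one y-axis crossing is at y = 0; it meets the x-axis at x = 0 (among the integer gridlines).
4. Solving for integer coefficients yields p as stated.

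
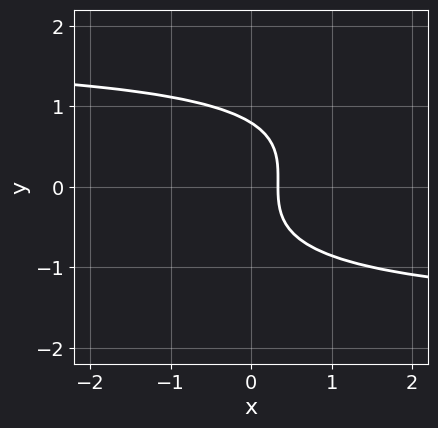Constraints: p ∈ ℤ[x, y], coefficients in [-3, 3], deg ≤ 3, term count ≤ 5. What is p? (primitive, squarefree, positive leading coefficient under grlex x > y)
1. The degree is 3 — the shape is more complex than any degree-2 curve.
2. The integer polynomial consistent with all of this is the stated p.

x*y^2 - 2*y^3 - 3*x + 1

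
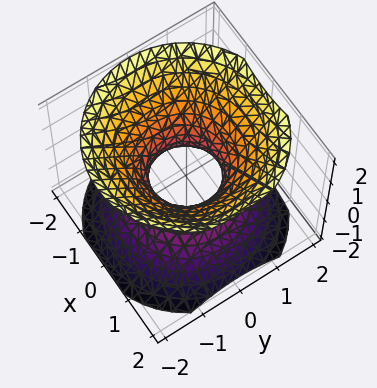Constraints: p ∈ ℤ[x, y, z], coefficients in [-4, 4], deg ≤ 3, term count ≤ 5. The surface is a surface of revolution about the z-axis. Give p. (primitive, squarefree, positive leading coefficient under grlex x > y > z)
The degree is 2 — no degree-1 surface has this shape.
Symmetries: the z-axis is an axis of rotation, so x and y enter only as x² + y².
From the visible intercepts: no z-intercept at any integer in the box; a circular section at z = 0 has radius between 0 and 1.
The integer polynomial consistent with all of this is the stated p.

3*x^2 + 3*y^2 - 3*z^2 - 2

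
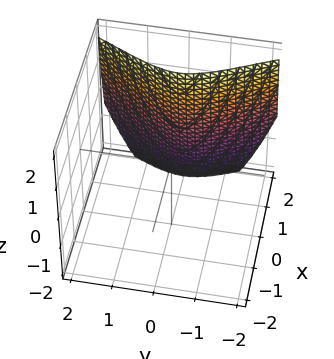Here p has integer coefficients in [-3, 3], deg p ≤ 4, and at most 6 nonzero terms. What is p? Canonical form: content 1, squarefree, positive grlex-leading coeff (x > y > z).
2*x^3 + x^2*z - 3*y^2 - 3

First, the degree is 3 — a generic line meets the surface in up to 3 points.
Then, from the axis intercepts and sections: the surface avoids every integer y-axis point in the box; no z-intercept at any integer in the box.
Finally, the integer polynomial consistent with all of this is the stated p.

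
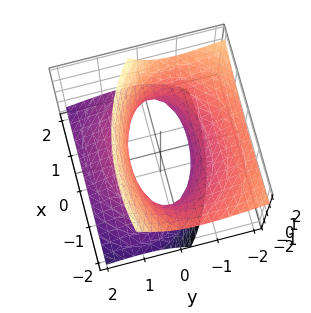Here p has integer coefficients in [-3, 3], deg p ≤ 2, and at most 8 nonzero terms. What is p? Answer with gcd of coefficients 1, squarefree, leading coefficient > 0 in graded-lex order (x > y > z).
x^2 + x*z + 2*y^2 + 3*y*z - 2*z^2 - 2

(a) Degree: a generic line meets the surface in up to 2 points, so deg p = 2.
(b) From the visible intercepts: it misses every integer gridline on the z-axis; the y-axis gridline crossings are at y ∈ {-1, 1}.
(c) Assembling these constraints gives the stated polynomial.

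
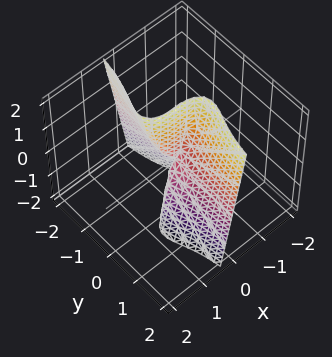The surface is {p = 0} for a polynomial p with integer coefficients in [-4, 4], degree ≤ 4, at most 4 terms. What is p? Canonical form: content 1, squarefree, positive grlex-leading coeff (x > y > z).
First, deg p = 3.
Then, from the axis intercepts and sections: the visible z-axis segment lies entirely on the surface; one x-axis crossing is at x = 0; every point of the y-axis in the box is on the surface.
Finally, solving for integer coefficients yields p as stated.

x^3 + 3*x*y^2 + y*z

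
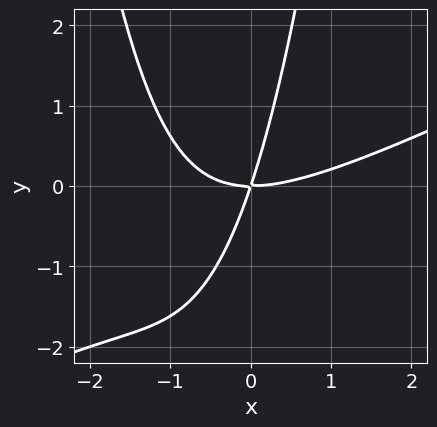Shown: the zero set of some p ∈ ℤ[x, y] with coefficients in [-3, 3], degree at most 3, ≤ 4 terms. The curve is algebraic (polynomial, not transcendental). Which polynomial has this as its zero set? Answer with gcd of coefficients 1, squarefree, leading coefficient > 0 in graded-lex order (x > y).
x^3 - 2*x^2*y - 3*x*y + y^2

First, the degree is 3 — no degree-2 curve has this shape.
Next, from the visible intercepts: one x-axis crossing is at x = 0; it meets the y-axis at y = 0 (among the integer gridlines).
Finally, together with the visible shape, these determine p as stated.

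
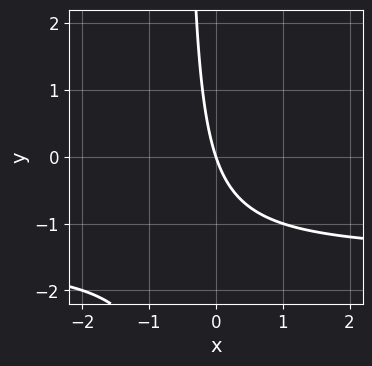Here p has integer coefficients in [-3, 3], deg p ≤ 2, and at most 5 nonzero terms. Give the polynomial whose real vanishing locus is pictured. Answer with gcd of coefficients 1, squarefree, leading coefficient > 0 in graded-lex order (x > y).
2*x*y + 3*x + y

(a) The degree is 2 — a generic line meets the curve in up to 2 points.
(b) Reading off the gridlines: one x-axis crossing is at x = 0; it crosses the y-axis at the gridline y = 0.
(c) Matching integer coefficients to the picture gives p.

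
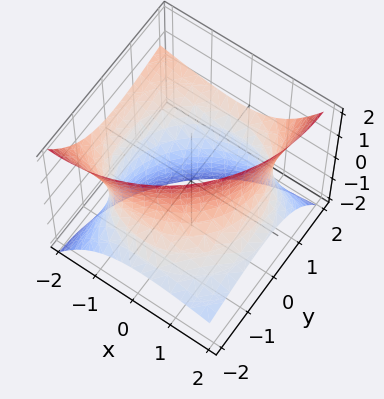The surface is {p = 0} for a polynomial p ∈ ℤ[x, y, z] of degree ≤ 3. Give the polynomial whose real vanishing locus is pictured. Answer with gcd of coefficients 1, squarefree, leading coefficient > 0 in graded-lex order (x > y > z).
(a) The degree is 2 — the shape is more complex than any degree-1 surface.
(b) Observable constraints: no z-intercept at any integer in the box.
(c) These observations pin down the coefficients.

x^2 + 2*x*z + y^2 - 2*y*z - z^2 - 3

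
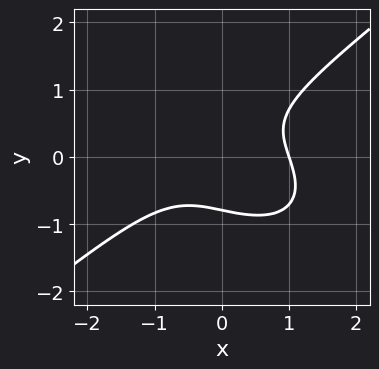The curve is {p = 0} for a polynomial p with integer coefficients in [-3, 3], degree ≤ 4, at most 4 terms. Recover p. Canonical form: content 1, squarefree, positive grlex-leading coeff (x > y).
(a) The degree is 3 — a generic line meets the curve in up to 3 points.
(b) Observable constraints: it meets the x-axis at x = 1 (among the integer gridlines).
(c) Together with the visible shape, these determine p as stated.

x^3 - 2*y^3 + x*y - 1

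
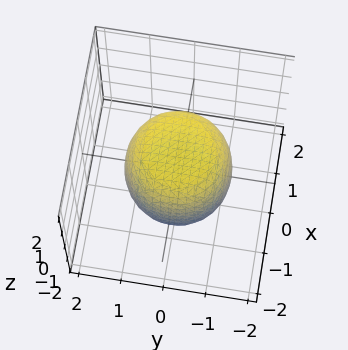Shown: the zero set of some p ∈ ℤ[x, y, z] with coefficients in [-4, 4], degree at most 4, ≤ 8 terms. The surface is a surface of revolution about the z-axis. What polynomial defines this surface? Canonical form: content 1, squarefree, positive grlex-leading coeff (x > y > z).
2*x^4 + 4*x^2*y^2 + 2*y^4 - x^2 - y^2 + 2*z^2 - 3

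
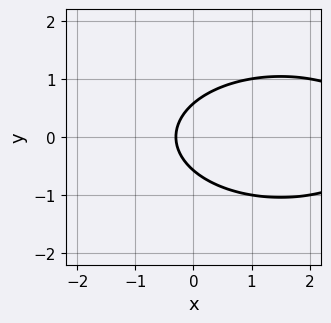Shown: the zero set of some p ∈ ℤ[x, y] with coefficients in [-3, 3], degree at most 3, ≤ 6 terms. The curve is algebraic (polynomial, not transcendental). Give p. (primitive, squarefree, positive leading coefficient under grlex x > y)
x^2 + 3*y^2 - 3*x - 1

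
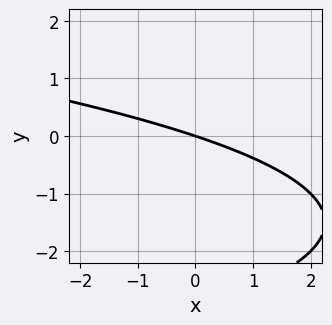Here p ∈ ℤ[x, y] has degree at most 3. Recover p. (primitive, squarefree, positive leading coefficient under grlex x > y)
(a) The degree is 2 — no degree-1 curve has this shape.
(b) Against the integer gridlines: it crosses the y-axis at the gridline y = 0; it crosses the x-axis at the gridline x = 0.
(c) Putting this together gives p.

y^2 + x + 3*y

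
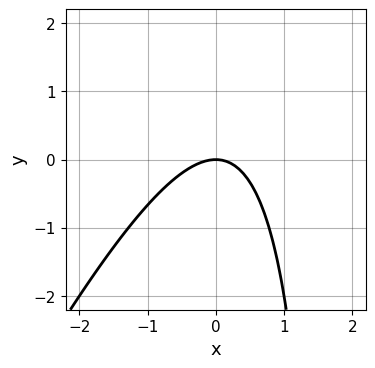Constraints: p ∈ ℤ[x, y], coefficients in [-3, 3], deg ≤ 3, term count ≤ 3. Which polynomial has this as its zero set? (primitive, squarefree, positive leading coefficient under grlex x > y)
2*x^2 - x*y + 2*y

First, the degree is 2 — a generic line meets the curve in up to 2 points.
Next, reading off the gridlines: one x-axis crossing is at x = 0; it meets the y-axis at y = 0 (among the integer gridlines).
Finally, the integer polynomial consistent with all of this is the stated p.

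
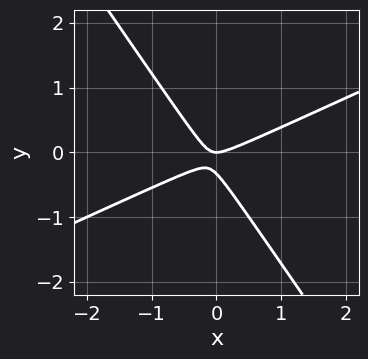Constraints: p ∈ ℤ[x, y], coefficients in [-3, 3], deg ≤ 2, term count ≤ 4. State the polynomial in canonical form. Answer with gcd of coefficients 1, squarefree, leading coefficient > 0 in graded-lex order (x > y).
2*x^2 - 3*x*y - 3*y^2 - y

Degree: the shape is more complex than any degree-1 curve, so deg p = 2.
From the visible intercepts: one x-axis crossing is at x = 0; it meets the y-axis at y = 0 (among the integer gridlines).
Assembling these constraints gives the stated polynomial.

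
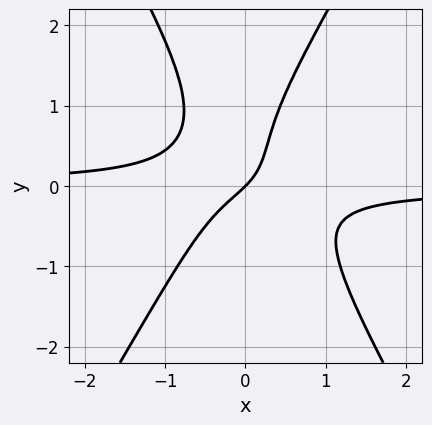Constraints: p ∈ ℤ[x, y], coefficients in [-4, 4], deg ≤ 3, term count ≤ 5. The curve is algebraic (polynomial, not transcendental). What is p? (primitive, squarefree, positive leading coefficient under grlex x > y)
1. Degree: the shape is more complex than any degree-2 curve, so deg p = 3.
2. Against the integer gridlines: it meets the y-axis at y = 0 (among the integer gridlines); one x-axis crossing is at x = 0.
3. The integer polynomial consistent with all of this is the stated p.

3*x^2*y - y^3 + y^2 + x - y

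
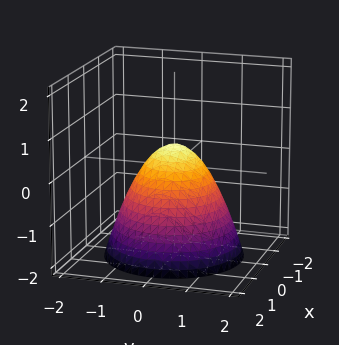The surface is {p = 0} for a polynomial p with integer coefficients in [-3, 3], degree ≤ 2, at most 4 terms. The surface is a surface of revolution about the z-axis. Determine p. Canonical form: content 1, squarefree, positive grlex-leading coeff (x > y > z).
2*x^2 + 2*y^2 + 2*z - 1

The degree is 2 — the shape is more complex than any degree-1 surface.
Symmetries: the z-axis is an axis of rotation, so x and y enter only as x² + y².
Against the integer gridlines: a circular section at z = 0 has radius between 0 and 1.
Putting this together gives p.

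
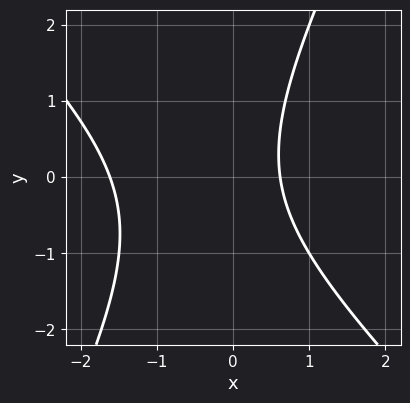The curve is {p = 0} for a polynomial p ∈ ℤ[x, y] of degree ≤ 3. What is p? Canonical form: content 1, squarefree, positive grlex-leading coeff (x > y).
2*x^2 + x*y - y^2 + 2*x - 2

1. The degree is 2 — the shape is more complex than any degree-1 curve.
2. From the visible intercepts: no y-intercept at any integer in the box.
3. These observations pin down the coefficients.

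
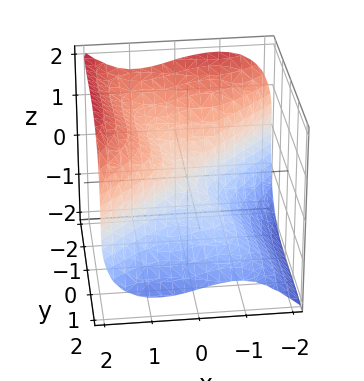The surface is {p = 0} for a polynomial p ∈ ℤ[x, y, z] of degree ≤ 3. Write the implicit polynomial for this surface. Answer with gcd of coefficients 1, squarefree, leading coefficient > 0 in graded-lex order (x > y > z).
deg p = 3. A generic line meets the surface in up to 3 points.
From the visible intercepts: it meets the y-axis at y = 0 (among the integer gridlines); it crosses the x-axis at the gridline x = 0; it meets the z-axis at z = 0 (among the integer gridlines).
Together with the visible shape, these determine p as stated.

2*x^3 - x*y^2 - y^3 - 2*z^3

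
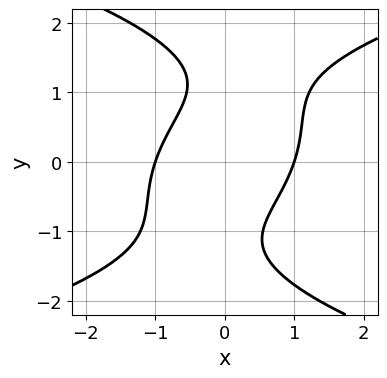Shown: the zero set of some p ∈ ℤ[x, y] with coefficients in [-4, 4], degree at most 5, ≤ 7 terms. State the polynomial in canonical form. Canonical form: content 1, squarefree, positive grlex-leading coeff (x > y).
y^4 - 3*x^2 + 2*x*y - 2*y^2 + 3

Degree: no degree-3 curve has this shape, so deg p = 4.
Checking where it meets the axes: among the integer gridlines, it crosses the x-axis at x ∈ {-1, 1}; the curve avoids every integer y-axis point in the box.
Fitting integer coefficients to these (and the overall shape) gives p.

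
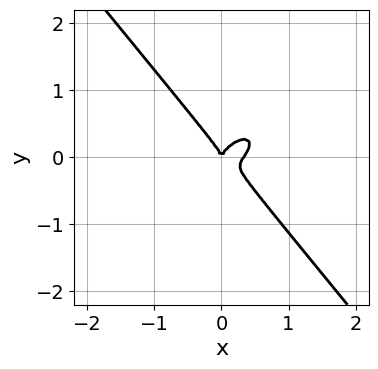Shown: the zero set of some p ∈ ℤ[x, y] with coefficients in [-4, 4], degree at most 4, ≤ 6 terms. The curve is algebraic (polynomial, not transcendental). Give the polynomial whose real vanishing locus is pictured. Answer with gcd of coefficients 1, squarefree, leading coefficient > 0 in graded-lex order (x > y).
deg p = 3. No degree-2 curve has this shape.
Against the integer gridlines: one y-axis crossing is at y = 0; it meets the x-axis at x = 0 (among the integer gridlines).
The integer polynomial consistent with all of this is the stated p.

3*x^3 - 2*x^2*y + 3*y^3 - x^2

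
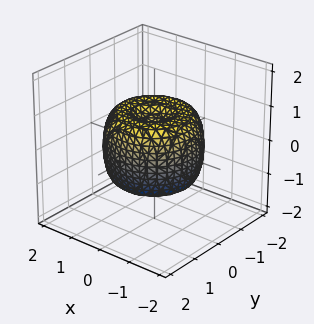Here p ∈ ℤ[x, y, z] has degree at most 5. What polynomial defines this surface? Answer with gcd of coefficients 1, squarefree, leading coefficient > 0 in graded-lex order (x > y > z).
First, the degree is 4 — no degree-3 surface has this shape.
Next, symmetry: the z-axis is an axis of rotation, so x and y enter only as x² + y².
Then, from the visible intercepts: a circular section at z = 0 has radius between 1 and 2.
Finally, putting this together gives p.

2*x^4 + 4*x^2*y^2 + 2*y^4 - 3*x^2 - 3*y^2 + 2*z^2 - 1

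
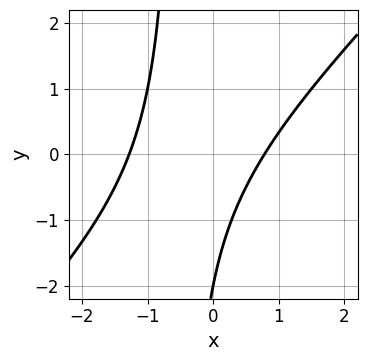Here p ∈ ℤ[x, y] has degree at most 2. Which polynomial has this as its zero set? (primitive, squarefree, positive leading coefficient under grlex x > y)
deg p = 2. The shape is more complex than any degree-1 curve.
Observable constraints: it crosses the y-axis at the gridline y = -2.
Assembling these constraints gives the stated polynomial.

2*x^2 - 2*x*y + x - y - 2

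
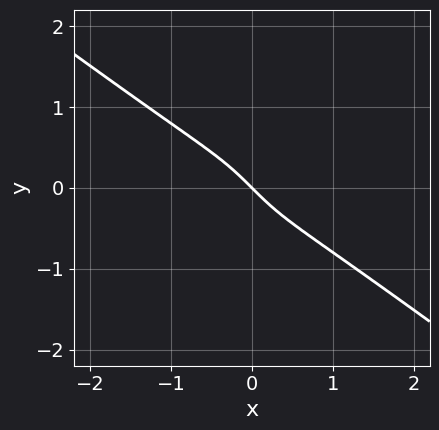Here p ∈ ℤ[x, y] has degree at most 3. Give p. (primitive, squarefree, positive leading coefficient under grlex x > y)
deg p = 3.
Reading off the gridlines: it meets the y-axis at y = 0 (among the integer gridlines); one x-axis crossing is at x = 0.
Together with the visible shape, these determine p as stated.

3*x^3 + 3*x^2*y + 2*y^3 + 2*x + 2*y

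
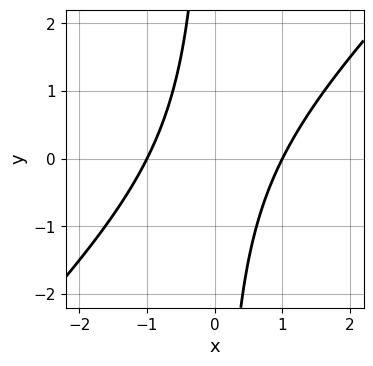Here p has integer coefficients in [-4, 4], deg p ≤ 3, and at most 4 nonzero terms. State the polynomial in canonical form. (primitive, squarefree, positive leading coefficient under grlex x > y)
x^2 - x*y - 1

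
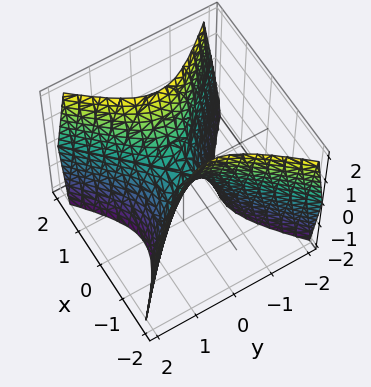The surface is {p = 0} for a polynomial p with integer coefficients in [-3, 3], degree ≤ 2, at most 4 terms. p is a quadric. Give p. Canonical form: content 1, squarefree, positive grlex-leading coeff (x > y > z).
(a) deg p = 2.
(b) Symmetries: the y ↦ −y reflection is a symmetry, so y appears only in even powers; the x ↦ −x reflection is a symmetry, so x appears only in even powers.
(c) Against the integer gridlines: it meets the z-axis at z = 0 (among the integer gridlines); one x-axis crossing is at x = 0; it crosses the y-axis at the gridline y = 0.
(d) These observations pin down the coefficients.

2*x^2 - 2*y^2 - z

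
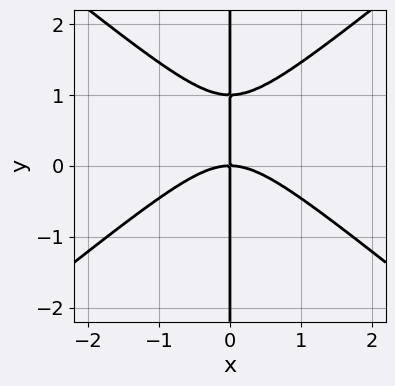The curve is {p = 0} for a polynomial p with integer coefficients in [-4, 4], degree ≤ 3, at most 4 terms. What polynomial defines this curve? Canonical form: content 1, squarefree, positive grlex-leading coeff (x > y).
(a) deg p = 3. A generic line meets the curve in up to 3 points.
(b) Checking where it meets the axes: one x-axis crossing is at x = 0; every point of the y-axis in the box is on the curve.
(c) Matching integer coefficients to the picture gives p.

2*x^3 - 3*x*y^2 + 3*x*y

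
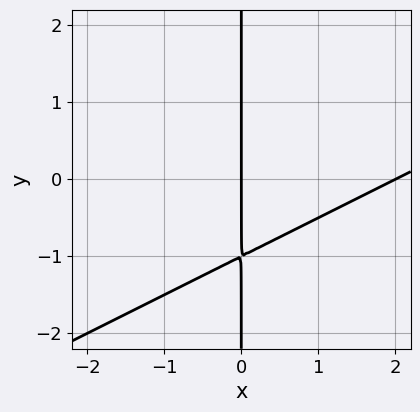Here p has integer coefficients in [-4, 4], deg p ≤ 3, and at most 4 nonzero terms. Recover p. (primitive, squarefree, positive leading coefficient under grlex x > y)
x^2 - 2*x*y - 2*x

(a) deg p = 2.
(b) Observable constraints: every point of the y-axis in the box is on the curve; the x-axis gridline crossings are at x ∈ {0, 2}.
(c) Putting this together gives p.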